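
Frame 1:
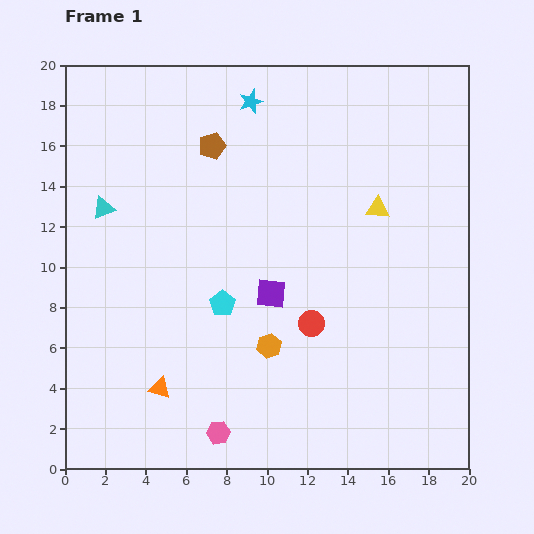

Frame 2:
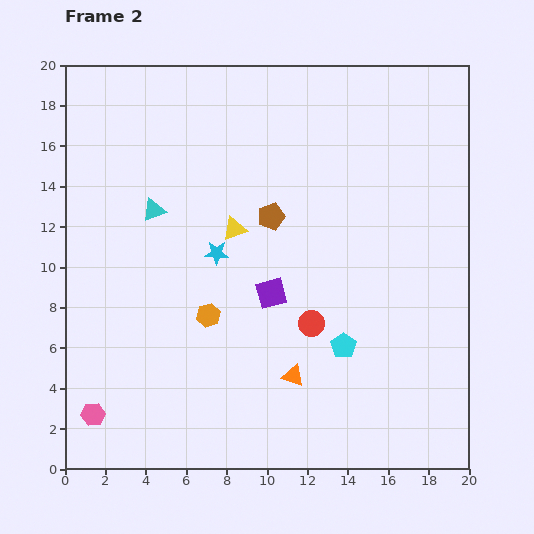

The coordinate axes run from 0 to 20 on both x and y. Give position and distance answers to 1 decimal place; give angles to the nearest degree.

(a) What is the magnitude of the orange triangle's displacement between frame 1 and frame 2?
6.6

The orange triangle moved from (4.7, 4.0) to (11.3, 4.6), a distance of √(6.6² + 0.6²) ≈ 6.6.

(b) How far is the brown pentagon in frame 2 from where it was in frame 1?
4.5

The brown pentagon moved from (7.3, 16.0) to (10.2, 12.5), a distance of √(2.9² + 3.5²) ≈ 4.5.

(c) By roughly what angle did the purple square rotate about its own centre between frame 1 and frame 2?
21° counter-clockwise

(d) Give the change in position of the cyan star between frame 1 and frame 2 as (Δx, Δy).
(-1.7, -7.5)

The cyan star was at (9.2, 18.2) in frame 1 and (7.5, 10.7) in frame 2.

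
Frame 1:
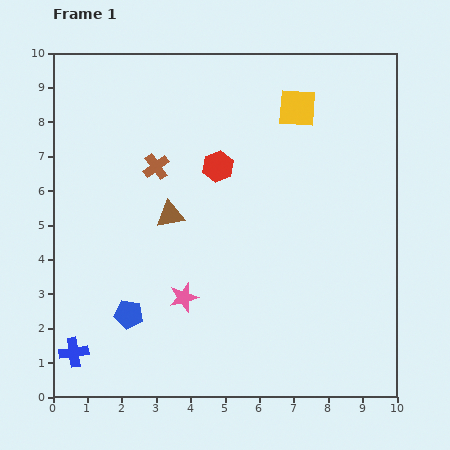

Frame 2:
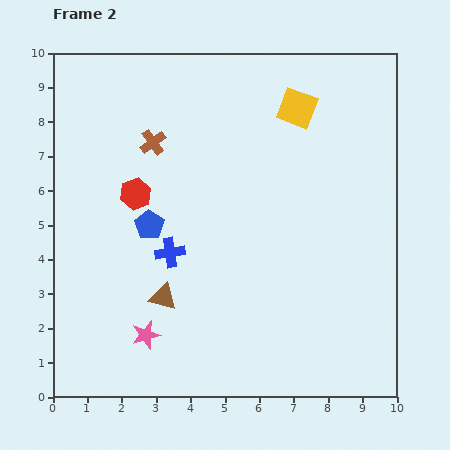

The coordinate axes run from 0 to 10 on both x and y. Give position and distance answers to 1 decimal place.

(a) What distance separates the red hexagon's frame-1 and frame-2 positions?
2.5

The red hexagon moved from (4.8, 6.7) to (2.4, 5.9), a distance of √(2.4² + 0.8²) ≈ 2.5.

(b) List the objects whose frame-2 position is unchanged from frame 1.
the yellow square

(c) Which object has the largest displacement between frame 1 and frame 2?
the blue cross

(moved 4.0; next 2.7)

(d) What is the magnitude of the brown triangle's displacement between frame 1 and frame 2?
2.4

The brown triangle moved from (3.4, 5.3) to (3.2, 2.9), a distance of √(0.2² + 2.4²) ≈ 2.4.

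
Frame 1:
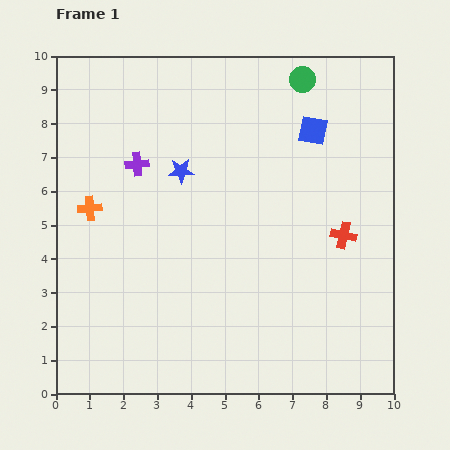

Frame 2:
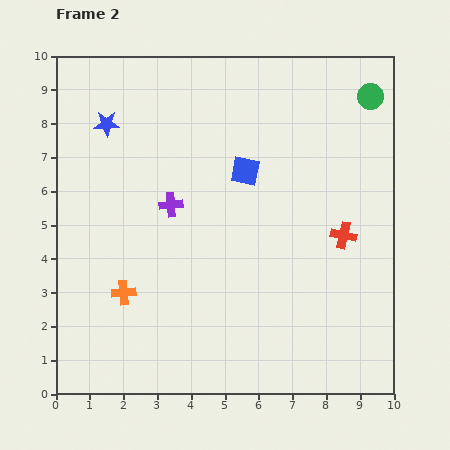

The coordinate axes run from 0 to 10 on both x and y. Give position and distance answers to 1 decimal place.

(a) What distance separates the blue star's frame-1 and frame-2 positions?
2.6

The blue star moved from (3.7, 6.6) to (1.5, 8.0), a distance of √(2.2² + 1.4²) ≈ 2.6.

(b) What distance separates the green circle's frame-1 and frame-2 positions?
2.1

The green circle moved from (7.3, 9.3) to (9.3, 8.8), a distance of √(2.0² + 0.5²) ≈ 2.1.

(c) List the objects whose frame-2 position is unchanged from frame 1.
the red cross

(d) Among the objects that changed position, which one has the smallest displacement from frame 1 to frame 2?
the purple cross

(moved 1.6)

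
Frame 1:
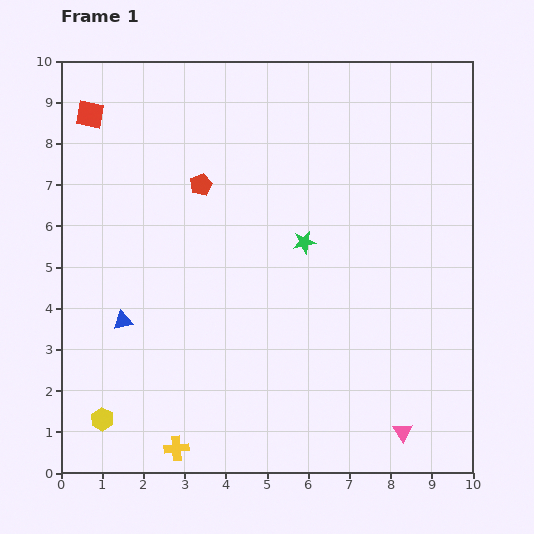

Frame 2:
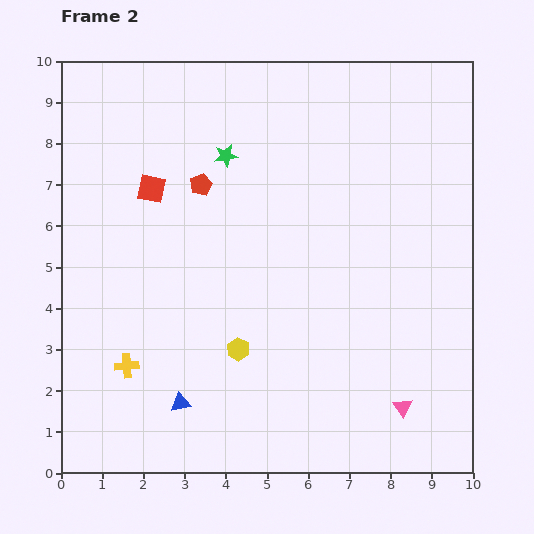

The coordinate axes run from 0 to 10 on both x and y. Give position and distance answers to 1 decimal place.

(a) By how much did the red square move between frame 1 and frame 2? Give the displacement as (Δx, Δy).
(1.5, -1.8)

The red square was at (0.7, 8.7) in frame 1 and (2.2, 6.9) in frame 2.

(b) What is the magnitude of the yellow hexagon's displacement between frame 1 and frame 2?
3.7

The yellow hexagon moved from (1.0, 1.3) to (4.3, 3.0), a distance of √(3.3² + 1.7²) ≈ 3.7.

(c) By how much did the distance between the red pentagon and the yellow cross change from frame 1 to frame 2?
-1.6

Distance in frame 1: 6.4. Distance in frame 2: 4.8.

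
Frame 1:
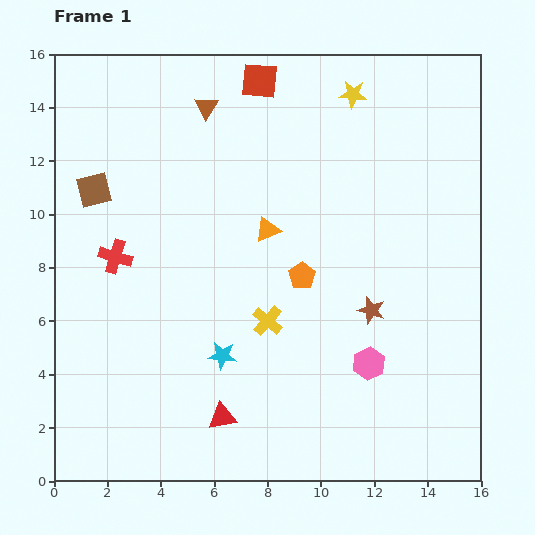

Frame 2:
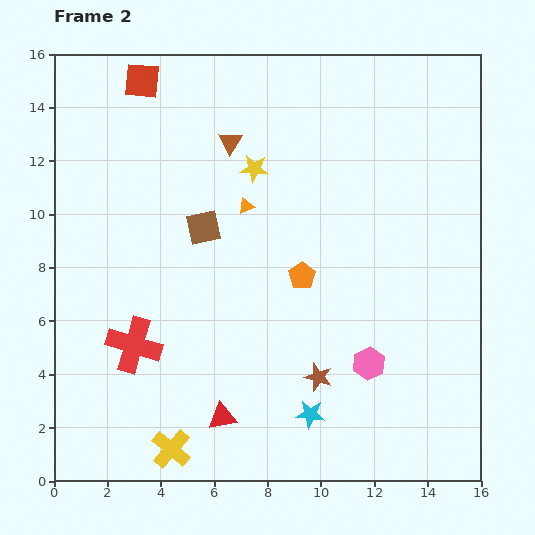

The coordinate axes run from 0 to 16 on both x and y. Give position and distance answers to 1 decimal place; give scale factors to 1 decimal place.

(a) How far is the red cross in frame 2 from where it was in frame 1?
3.4

The red cross moved from (2.3, 8.4) to (3.0, 5.1), a distance of √(0.7² + 3.3²) ≈ 3.4.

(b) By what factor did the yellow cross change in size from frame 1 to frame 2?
1.3×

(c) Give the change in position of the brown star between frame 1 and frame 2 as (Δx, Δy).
(-2.0, -2.5)

The brown star was at (11.9, 6.4) in frame 1 and (9.9, 3.9) in frame 2.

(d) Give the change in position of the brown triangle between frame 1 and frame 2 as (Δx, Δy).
(0.9, -1.3)

The brown triangle was at (5.7, 14.0) in frame 1 and (6.6, 12.7) in frame 2.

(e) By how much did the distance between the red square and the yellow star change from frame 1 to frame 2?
+1.8

Distance in frame 1: 3.5. Distance in frame 2: 5.3.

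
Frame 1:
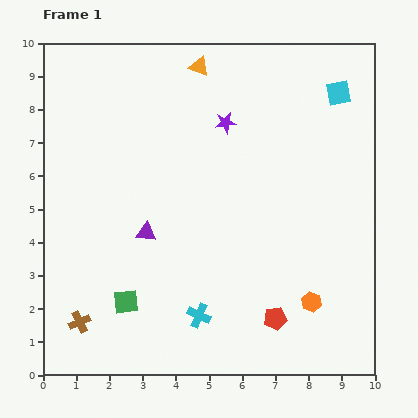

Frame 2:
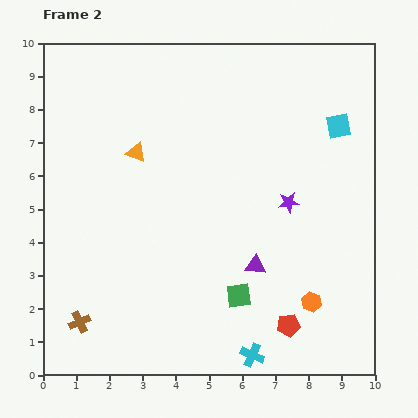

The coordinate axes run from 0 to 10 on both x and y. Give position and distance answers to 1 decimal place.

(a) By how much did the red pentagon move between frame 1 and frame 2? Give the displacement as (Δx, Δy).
(0.4, -0.2)

The red pentagon was at (7.0, 1.7) in frame 1 and (7.4, 1.5) in frame 2.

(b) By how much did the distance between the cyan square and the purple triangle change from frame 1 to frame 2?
-2.3

Distance in frame 1: 7.2. Distance in frame 2: 4.9.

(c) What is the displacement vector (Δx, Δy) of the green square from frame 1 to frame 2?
(3.4, 0.2)

The green square was at (2.5, 2.2) in frame 1 and (5.9, 2.4) in frame 2.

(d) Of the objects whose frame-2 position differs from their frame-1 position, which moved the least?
the red pentagon

(moved 0.4)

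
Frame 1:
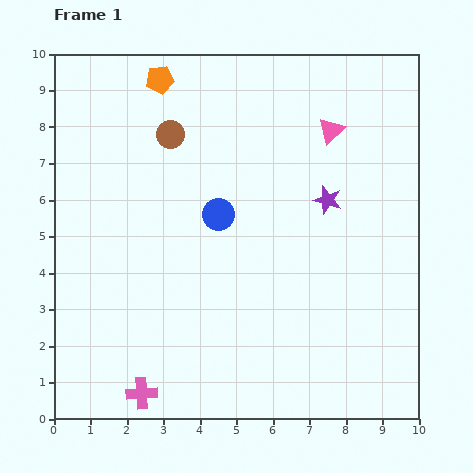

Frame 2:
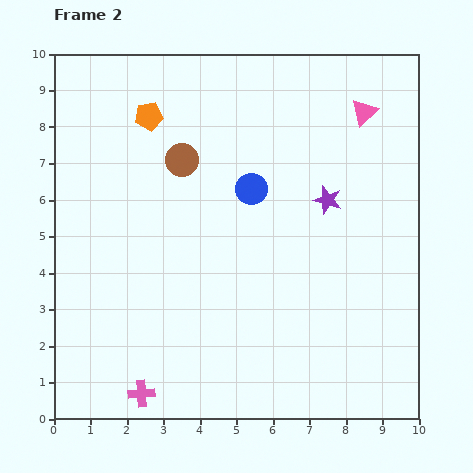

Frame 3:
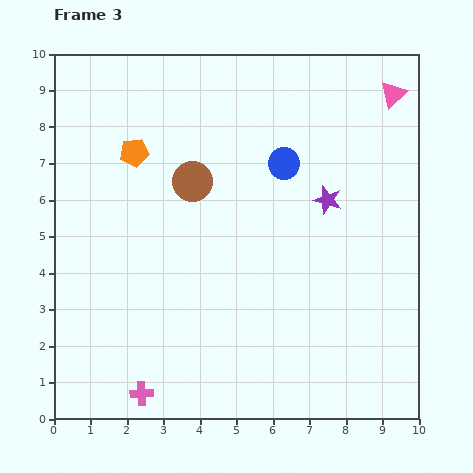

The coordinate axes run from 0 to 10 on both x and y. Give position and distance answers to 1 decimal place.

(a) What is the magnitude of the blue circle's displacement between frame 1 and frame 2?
1.1

The blue circle moved from (4.5, 5.6) to (5.4, 6.3), a distance of √(0.9² + 0.7²) ≈ 1.1.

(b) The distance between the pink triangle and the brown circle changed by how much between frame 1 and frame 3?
+1.6

Distance in frame 1: 4.4. Distance in frame 3: 6.0.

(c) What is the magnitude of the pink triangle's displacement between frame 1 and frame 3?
2.0

The pink triangle moved from (7.6, 7.9) to (9.3, 8.9), a distance of √(1.7² + 1.0²) ≈ 2.0.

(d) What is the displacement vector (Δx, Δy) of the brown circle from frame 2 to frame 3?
(0.3, -0.6)

The brown circle was at (3.5, 7.1) in frame 2 and (3.8, 6.5) in frame 3.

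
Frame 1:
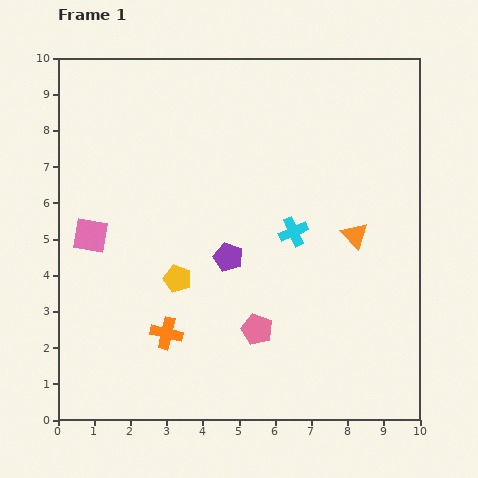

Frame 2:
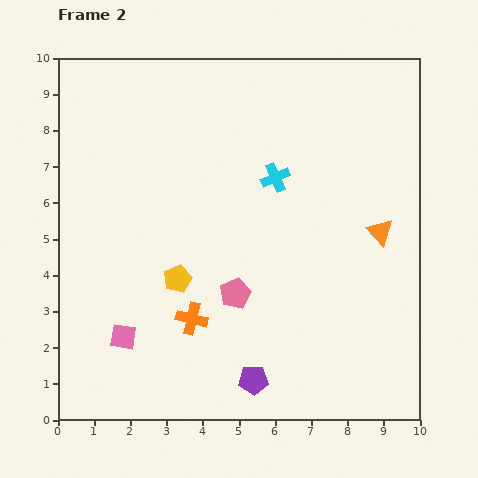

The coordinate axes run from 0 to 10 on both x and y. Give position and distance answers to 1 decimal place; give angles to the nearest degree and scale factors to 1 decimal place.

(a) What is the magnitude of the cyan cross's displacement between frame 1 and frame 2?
1.6

The cyan cross moved from (6.5, 5.2) to (6.0, 6.7), a distance of √(0.5² + 1.5²) ≈ 1.6.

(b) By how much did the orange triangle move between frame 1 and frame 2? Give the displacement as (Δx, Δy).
(0.7, 0.1)

The orange triangle was at (8.2, 5.1) in frame 1 and (8.9, 5.2) in frame 2.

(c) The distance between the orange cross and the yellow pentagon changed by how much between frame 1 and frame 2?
-0.3

Distance in frame 1: 1.5. Distance in frame 2: 1.2.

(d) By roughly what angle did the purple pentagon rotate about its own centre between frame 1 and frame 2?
23° counter-clockwise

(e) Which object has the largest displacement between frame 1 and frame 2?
the purple pentagon

(moved 3.5; next 2.9)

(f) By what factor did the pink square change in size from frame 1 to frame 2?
0.7×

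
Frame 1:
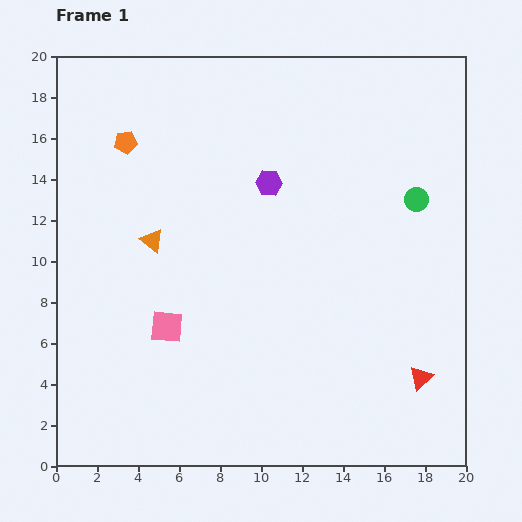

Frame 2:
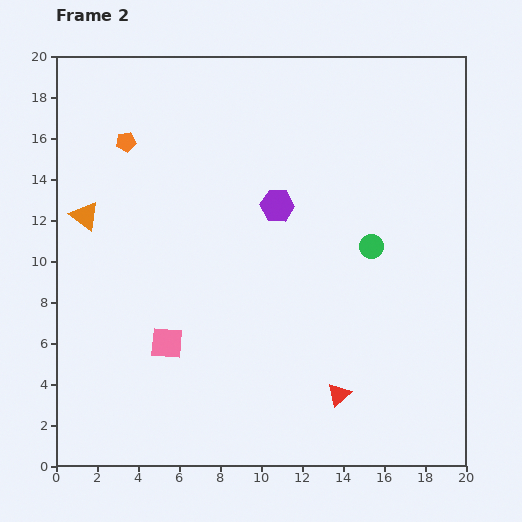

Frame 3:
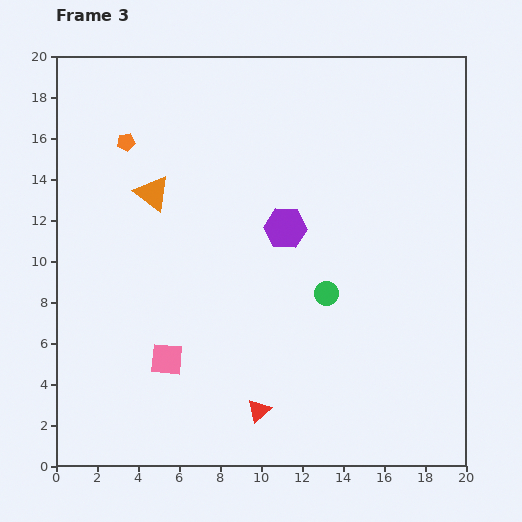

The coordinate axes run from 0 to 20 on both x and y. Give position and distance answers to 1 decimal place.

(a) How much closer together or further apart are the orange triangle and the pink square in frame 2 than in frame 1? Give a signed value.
+3.1

Distance in frame 1: 4.3. Distance in frame 2: 7.4.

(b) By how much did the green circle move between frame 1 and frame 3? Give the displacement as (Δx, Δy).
(-4.4, -4.6)

The green circle was at (17.6, 13.0) in frame 1 and (13.2, 8.4) in frame 3.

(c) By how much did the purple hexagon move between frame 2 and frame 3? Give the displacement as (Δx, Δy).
(0.4, -1.1)

The purple hexagon was at (10.8, 12.7) in frame 2 and (11.2, 11.6) in frame 3.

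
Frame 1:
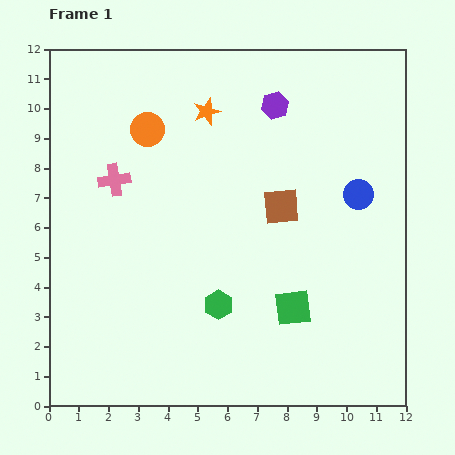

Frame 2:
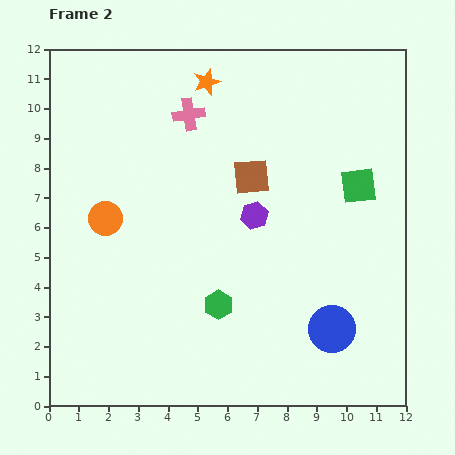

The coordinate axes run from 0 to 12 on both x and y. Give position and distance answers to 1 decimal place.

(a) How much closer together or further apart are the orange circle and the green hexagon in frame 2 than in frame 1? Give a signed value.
-1.6

Distance in frame 1: 6.4. Distance in frame 2: 4.8.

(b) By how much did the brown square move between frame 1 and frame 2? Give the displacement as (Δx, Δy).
(-1.0, 1.0)

The brown square was at (7.8, 6.7) in frame 1 and (6.8, 7.7) in frame 2.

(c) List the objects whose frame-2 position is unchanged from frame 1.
the green hexagon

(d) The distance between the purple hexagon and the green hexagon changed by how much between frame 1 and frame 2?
-3.8

Distance in frame 1: 7.0. Distance in frame 2: 3.2.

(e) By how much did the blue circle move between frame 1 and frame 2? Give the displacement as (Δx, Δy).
(-0.9, -4.5)

The blue circle was at (10.4, 7.1) in frame 1 and (9.5, 2.6) in frame 2.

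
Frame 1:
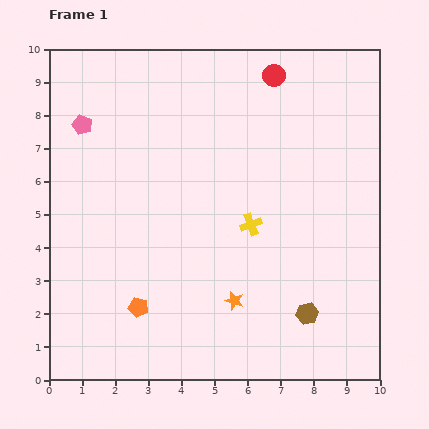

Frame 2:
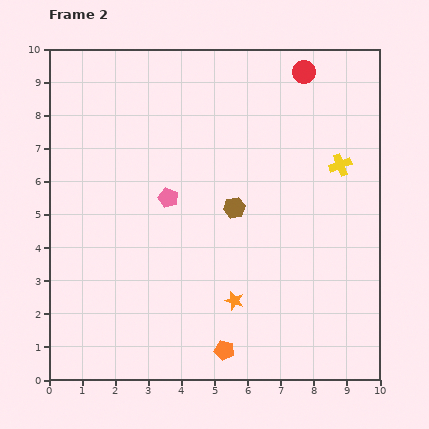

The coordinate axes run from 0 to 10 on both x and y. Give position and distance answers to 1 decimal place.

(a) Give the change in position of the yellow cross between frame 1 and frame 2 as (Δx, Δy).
(2.7, 1.8)

The yellow cross was at (6.1, 4.7) in frame 1 and (8.8, 6.5) in frame 2.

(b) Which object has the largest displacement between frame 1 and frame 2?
the brown hexagon

(moved 3.9; next 3.4)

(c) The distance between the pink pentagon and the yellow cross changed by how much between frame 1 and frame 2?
-0.6

Distance in frame 1: 5.9. Distance in frame 2: 5.3.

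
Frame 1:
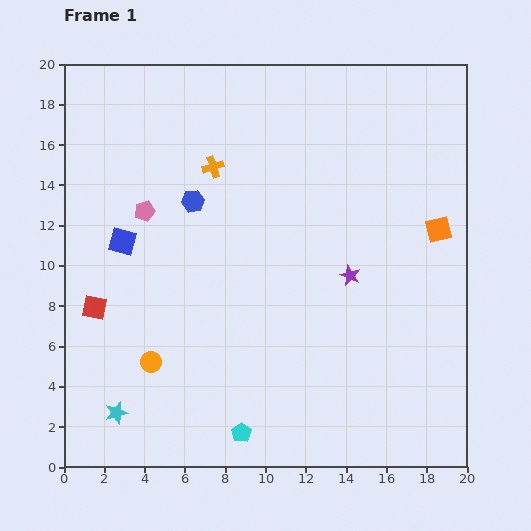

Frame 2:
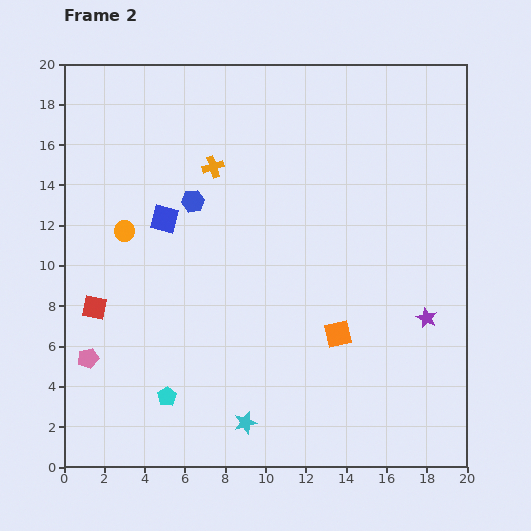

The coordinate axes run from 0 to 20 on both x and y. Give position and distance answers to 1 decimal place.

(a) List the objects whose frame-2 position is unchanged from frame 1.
the orange cross, the red square, the blue hexagon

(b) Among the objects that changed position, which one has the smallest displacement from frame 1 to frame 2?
the blue square

(moved 2.4)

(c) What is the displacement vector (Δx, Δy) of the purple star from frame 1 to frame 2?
(3.8, -2.1)

The purple star was at (14.2, 9.5) in frame 1 and (18.0, 7.4) in frame 2.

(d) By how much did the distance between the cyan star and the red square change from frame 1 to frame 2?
+4.1

Distance in frame 1: 5.3. Distance in frame 2: 9.4.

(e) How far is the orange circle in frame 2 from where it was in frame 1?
6.6

The orange circle moved from (4.3, 5.2) to (3.0, 11.7), a distance of √(1.3² + 6.5²) ≈ 6.6.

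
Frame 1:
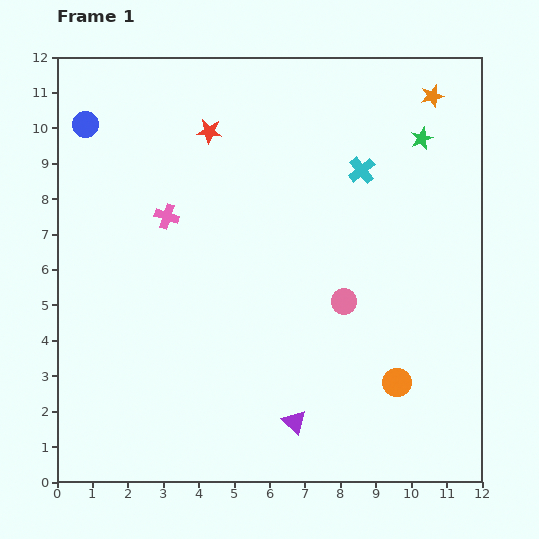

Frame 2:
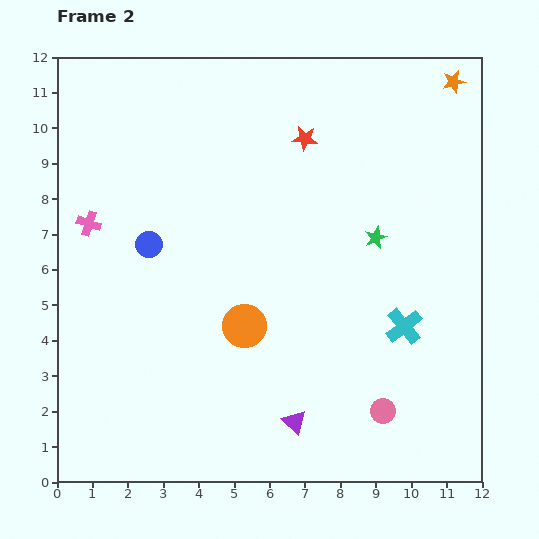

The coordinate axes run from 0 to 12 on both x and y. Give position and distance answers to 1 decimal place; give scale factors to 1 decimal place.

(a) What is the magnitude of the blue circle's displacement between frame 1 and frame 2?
3.8

The blue circle moved from (0.8, 10.1) to (2.6, 6.7), a distance of √(1.8² + 3.4²) ≈ 3.8.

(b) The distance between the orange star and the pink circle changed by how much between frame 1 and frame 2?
+3.2

Distance in frame 1: 6.3. Distance in frame 2: 9.5.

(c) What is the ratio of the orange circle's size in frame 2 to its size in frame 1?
1.5×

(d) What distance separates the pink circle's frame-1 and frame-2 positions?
3.3

The pink circle moved from (8.1, 5.1) to (9.2, 2.0), a distance of √(1.1² + 3.1²) ≈ 3.3.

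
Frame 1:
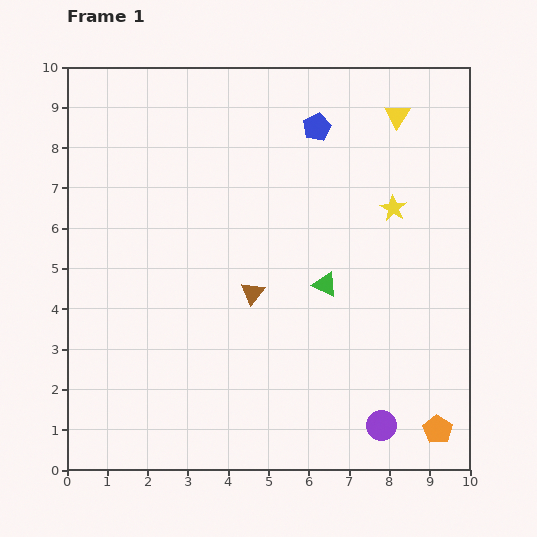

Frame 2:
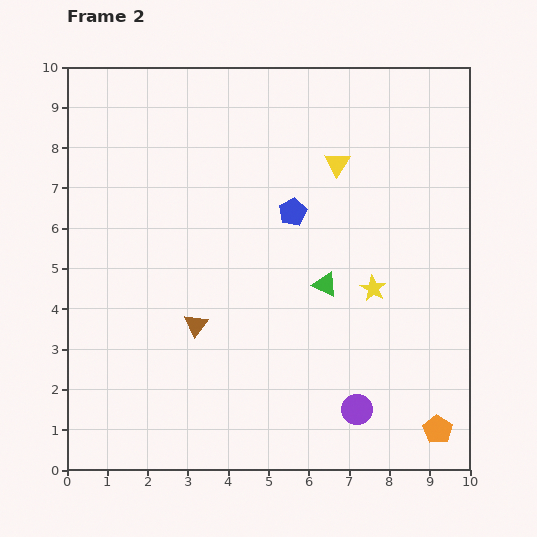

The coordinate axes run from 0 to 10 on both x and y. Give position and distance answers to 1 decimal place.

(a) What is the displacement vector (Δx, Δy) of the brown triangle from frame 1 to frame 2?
(-1.4, -0.8)

The brown triangle was at (4.6, 4.4) in frame 1 and (3.2, 3.6) in frame 2.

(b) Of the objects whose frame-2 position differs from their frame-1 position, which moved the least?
the purple circle

(moved 0.7)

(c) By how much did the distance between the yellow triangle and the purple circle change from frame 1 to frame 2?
-1.6

Distance in frame 1: 7.7. Distance in frame 2: 6.1.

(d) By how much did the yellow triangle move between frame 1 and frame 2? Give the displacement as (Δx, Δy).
(-1.5, -1.2)

The yellow triangle was at (8.2, 8.8) in frame 1 and (6.7, 7.6) in frame 2.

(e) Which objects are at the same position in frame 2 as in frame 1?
the green triangle, the orange pentagon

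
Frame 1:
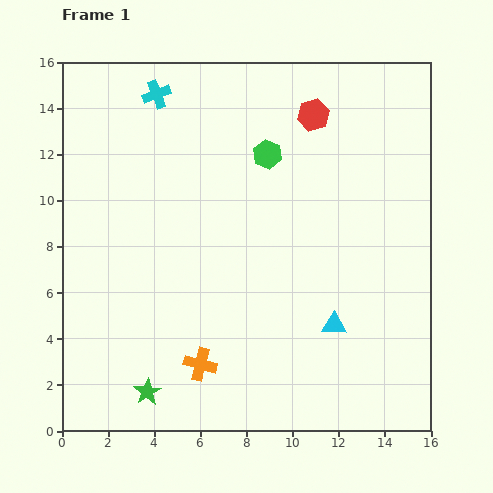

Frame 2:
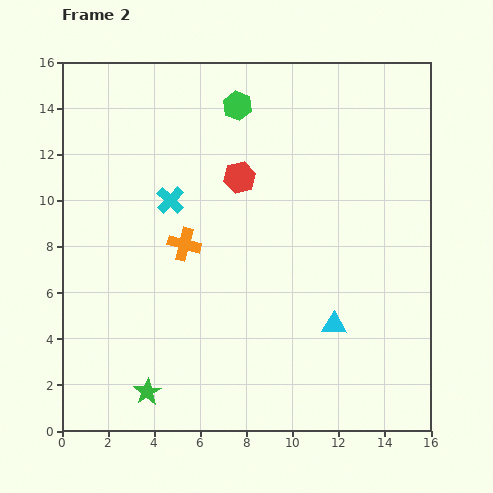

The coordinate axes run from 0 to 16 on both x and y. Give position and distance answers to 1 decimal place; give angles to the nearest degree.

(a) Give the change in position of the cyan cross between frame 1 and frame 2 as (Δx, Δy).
(0.6, -4.6)

The cyan cross was at (4.1, 14.6) in frame 1 and (4.7, 10.0) in frame 2.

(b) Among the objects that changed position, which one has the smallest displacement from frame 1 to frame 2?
the green hexagon

(moved 2.5)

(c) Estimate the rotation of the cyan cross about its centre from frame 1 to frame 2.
25° counter-clockwise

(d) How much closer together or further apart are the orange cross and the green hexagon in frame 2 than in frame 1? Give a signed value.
-3.2

Distance in frame 1: 9.6. Distance in frame 2: 6.4.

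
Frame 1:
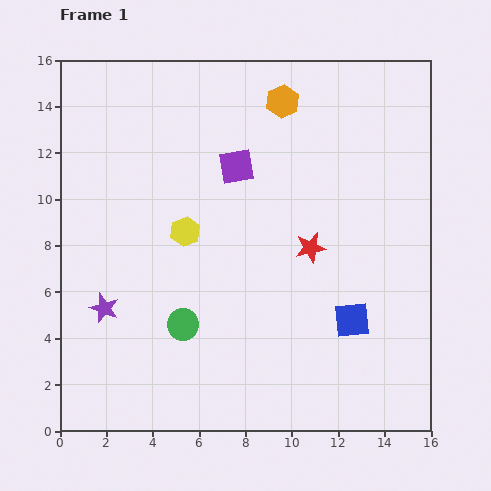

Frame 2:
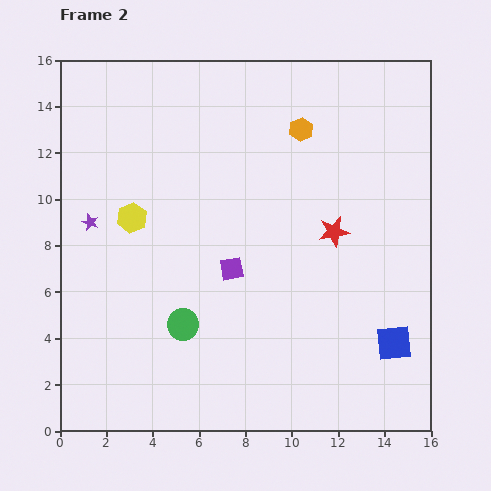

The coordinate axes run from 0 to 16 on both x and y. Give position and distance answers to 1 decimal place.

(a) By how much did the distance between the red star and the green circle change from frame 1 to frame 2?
+1.2

Distance in frame 1: 6.4. Distance in frame 2: 7.6.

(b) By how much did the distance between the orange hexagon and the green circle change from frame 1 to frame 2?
-0.7

Distance in frame 1: 10.5. Distance in frame 2: 9.8.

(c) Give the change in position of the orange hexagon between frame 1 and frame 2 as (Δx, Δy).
(0.8, -1.2)

The orange hexagon was at (9.6, 14.2) in frame 1 and (10.4, 13.0) in frame 2.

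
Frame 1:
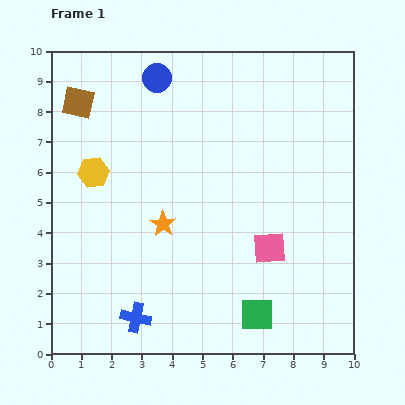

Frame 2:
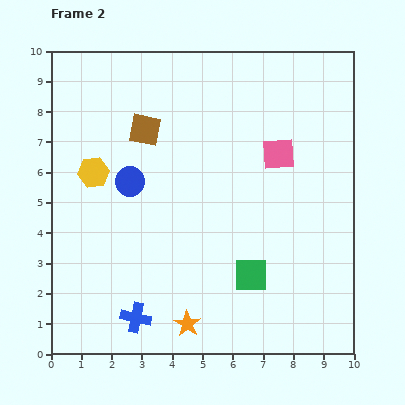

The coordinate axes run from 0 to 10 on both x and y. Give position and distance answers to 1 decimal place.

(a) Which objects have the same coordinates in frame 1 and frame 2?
the blue cross, the yellow hexagon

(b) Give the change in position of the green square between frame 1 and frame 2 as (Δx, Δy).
(-0.2, 1.3)

The green square was at (6.8, 1.3) in frame 1 and (6.6, 2.6) in frame 2.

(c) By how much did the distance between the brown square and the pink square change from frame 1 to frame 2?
-3.4

Distance in frame 1: 7.9. Distance in frame 2: 4.5.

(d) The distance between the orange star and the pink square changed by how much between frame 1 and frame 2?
+2.8

Distance in frame 1: 3.6. Distance in frame 2: 6.4.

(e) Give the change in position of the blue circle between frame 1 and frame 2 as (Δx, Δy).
(-0.9, -3.4)

The blue circle was at (3.5, 9.1) in frame 1 and (2.6, 5.7) in frame 2.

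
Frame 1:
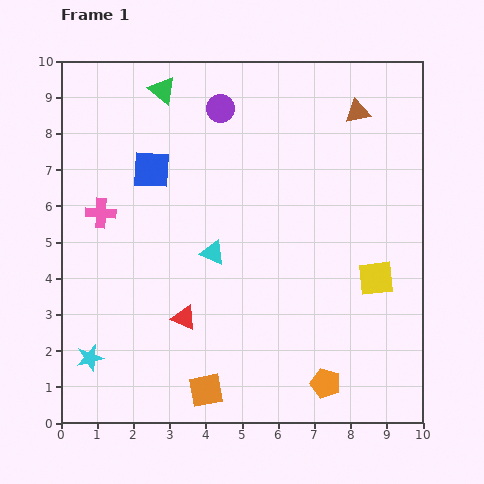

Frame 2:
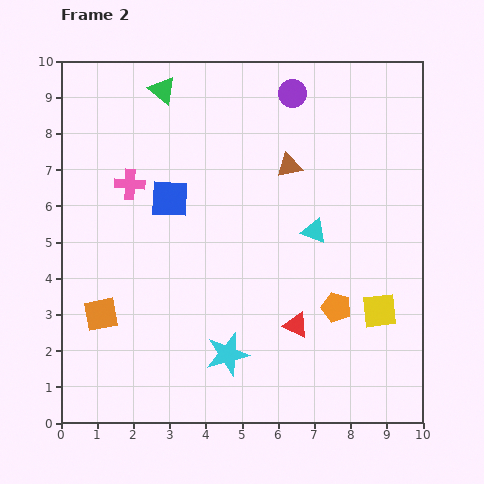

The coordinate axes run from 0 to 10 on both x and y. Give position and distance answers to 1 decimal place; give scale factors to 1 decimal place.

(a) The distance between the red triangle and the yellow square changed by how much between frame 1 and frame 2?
-3.1

Distance in frame 1: 5.4. Distance in frame 2: 2.3.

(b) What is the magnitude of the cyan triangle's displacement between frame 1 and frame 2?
2.9

The cyan triangle moved from (4.2, 4.7) to (7.0, 5.3), a distance of √(2.8² + 0.6²) ≈ 2.9.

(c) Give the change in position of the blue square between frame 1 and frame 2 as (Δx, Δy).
(0.5, -0.8)

The blue square was at (2.5, 7.0) in frame 1 and (3.0, 6.2) in frame 2.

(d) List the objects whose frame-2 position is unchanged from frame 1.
the green triangle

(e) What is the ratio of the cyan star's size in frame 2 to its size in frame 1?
1.6×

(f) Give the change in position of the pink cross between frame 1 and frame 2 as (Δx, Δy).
(0.8, 0.8)

The pink cross was at (1.1, 5.8) in frame 1 and (1.9, 6.6) in frame 2.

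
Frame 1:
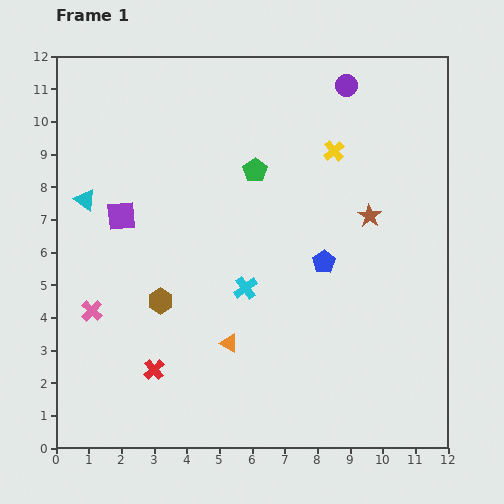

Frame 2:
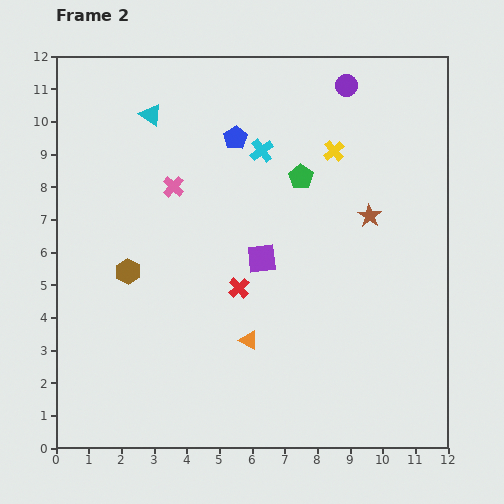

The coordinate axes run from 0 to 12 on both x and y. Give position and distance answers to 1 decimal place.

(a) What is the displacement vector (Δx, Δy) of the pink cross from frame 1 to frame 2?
(2.5, 3.8)

The pink cross was at (1.1, 4.2) in frame 1 and (3.6, 8.0) in frame 2.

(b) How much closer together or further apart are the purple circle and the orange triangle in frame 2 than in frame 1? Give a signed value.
-0.3

Distance in frame 1: 8.7. Distance in frame 2: 8.4.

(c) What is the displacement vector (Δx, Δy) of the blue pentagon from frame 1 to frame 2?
(-2.7, 3.8)

The blue pentagon was at (8.2, 5.7) in frame 1 and (5.5, 9.5) in frame 2.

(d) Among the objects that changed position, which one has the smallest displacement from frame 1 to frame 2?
the orange triangle

(moved 0.6)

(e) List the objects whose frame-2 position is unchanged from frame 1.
the yellow cross, the purple circle, the brown star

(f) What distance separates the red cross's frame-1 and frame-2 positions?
3.6

The red cross moved from (3.0, 2.4) to (5.6, 4.9), a distance of √(2.6² + 2.5²) ≈ 3.6.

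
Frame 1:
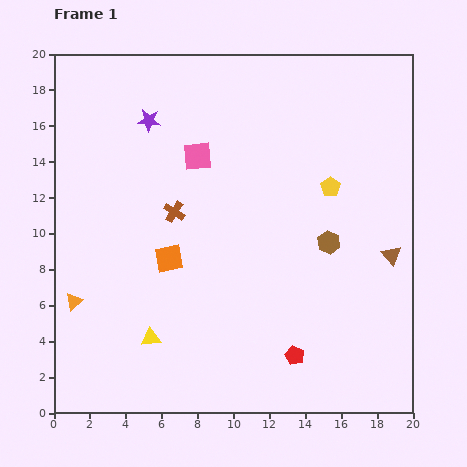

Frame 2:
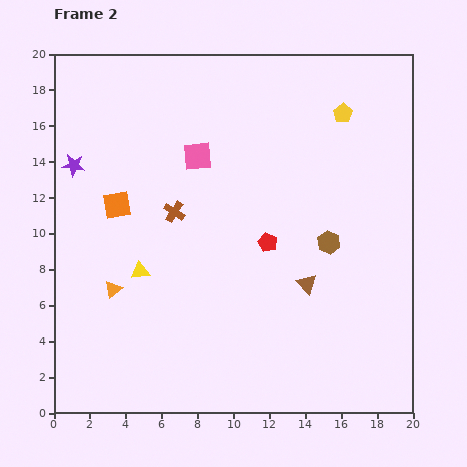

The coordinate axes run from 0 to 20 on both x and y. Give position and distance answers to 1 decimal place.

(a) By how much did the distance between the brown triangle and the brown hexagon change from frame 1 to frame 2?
-1.0

Distance in frame 1: 3.6. Distance in frame 2: 2.6.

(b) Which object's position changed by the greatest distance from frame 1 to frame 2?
the red pentagon

(moved 6.5; next 5.0)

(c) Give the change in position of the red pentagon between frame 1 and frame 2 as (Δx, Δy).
(-1.5, 6.3)

The red pentagon was at (13.4, 3.2) in frame 1 and (11.9, 9.5) in frame 2.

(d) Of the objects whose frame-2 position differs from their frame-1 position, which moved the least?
the orange triangle

(moved 2.3)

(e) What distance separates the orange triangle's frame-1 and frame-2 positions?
2.3

The orange triangle moved from (1.1, 6.2) to (3.3, 6.9), a distance of √(2.2² + 0.7²) ≈ 2.3.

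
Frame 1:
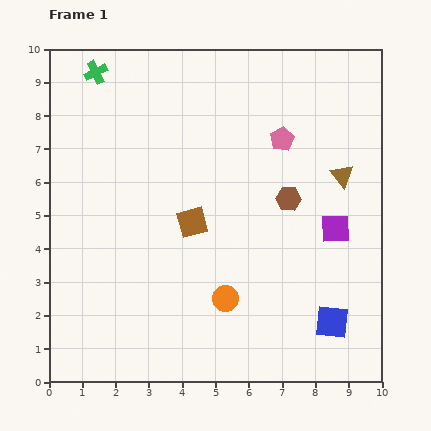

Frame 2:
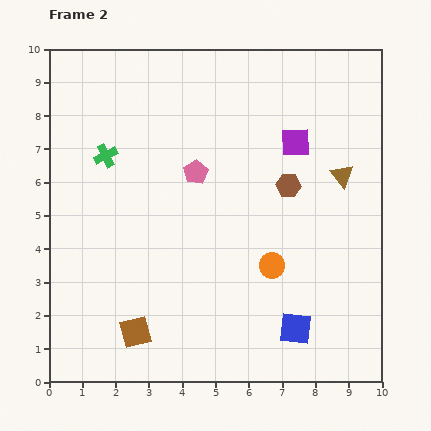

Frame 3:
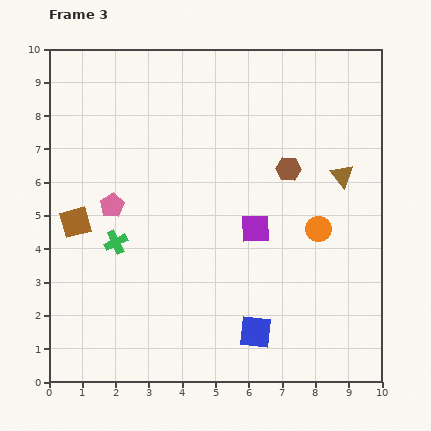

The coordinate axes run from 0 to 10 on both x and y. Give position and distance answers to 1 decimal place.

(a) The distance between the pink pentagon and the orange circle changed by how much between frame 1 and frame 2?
-1.5

Distance in frame 1: 5.1. Distance in frame 2: 3.6.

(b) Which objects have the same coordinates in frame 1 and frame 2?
the brown triangle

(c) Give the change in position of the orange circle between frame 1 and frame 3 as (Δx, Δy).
(2.8, 2.1)

The orange circle was at (5.3, 2.5) in frame 1 and (8.1, 4.6) in frame 3.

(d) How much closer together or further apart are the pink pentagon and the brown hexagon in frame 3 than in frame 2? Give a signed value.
+2.6

Distance in frame 2: 2.8. Distance in frame 3: 5.4.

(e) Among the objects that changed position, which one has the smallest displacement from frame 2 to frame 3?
the brown hexagon

(moved 0.5)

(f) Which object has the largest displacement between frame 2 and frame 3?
the brown square

(moved 3.8; next 2.9)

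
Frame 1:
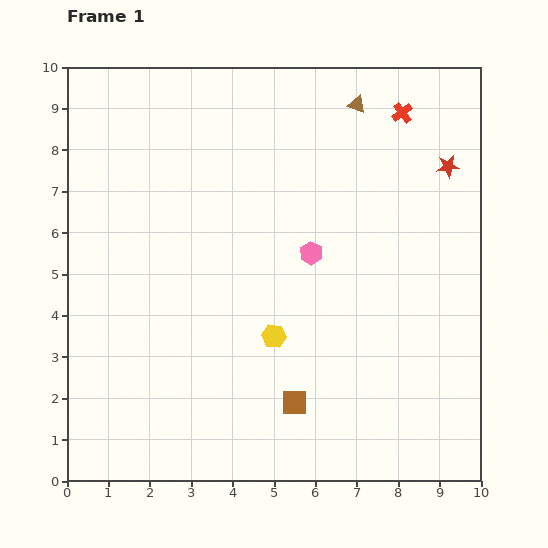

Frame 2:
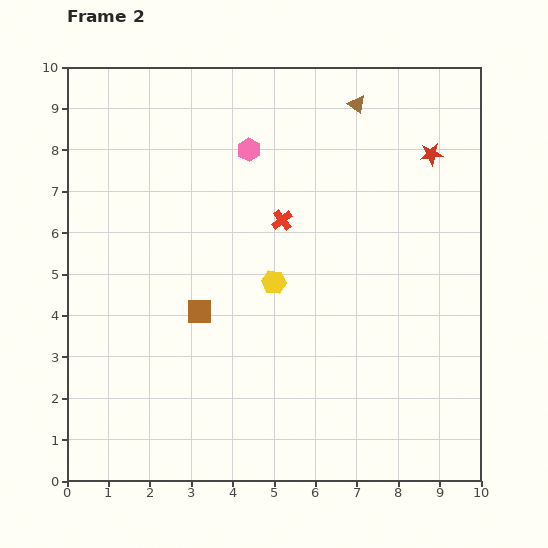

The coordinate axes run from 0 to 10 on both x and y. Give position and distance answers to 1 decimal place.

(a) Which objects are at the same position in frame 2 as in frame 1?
the brown triangle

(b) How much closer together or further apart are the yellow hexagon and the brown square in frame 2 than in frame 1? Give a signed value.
+0.2

Distance in frame 1: 1.7. Distance in frame 2: 1.9.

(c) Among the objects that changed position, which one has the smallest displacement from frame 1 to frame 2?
the red star

(moved 0.5)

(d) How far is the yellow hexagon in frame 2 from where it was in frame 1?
1.3

The yellow hexagon moved from (5.0, 3.5) to (5.0, 4.8), a distance of √(0.0² + 1.3²) ≈ 1.3.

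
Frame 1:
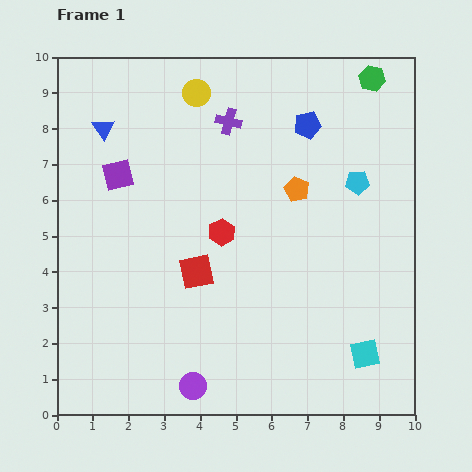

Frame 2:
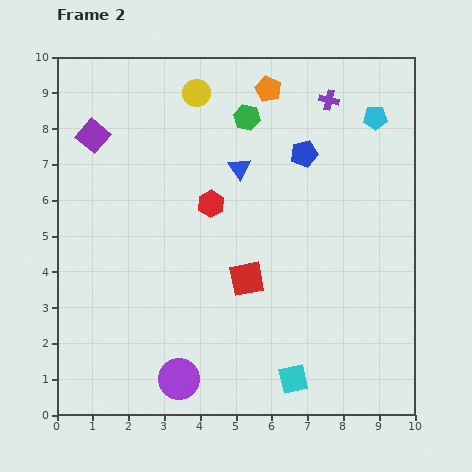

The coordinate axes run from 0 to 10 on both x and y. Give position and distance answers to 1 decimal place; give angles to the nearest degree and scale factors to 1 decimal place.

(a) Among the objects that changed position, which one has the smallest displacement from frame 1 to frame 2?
the purple circle

(moved 0.4)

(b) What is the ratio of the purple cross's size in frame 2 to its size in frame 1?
0.8×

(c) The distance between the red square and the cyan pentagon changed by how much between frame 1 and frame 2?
+0.7

Distance in frame 1: 5.1. Distance in frame 2: 5.8.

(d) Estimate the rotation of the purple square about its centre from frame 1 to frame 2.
36° counter-clockwise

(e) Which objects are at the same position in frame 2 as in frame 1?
the yellow circle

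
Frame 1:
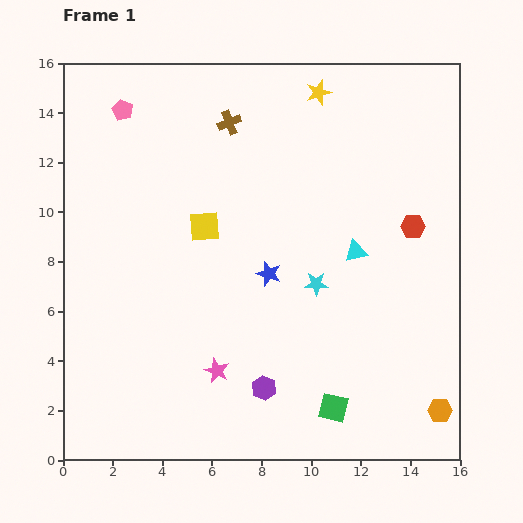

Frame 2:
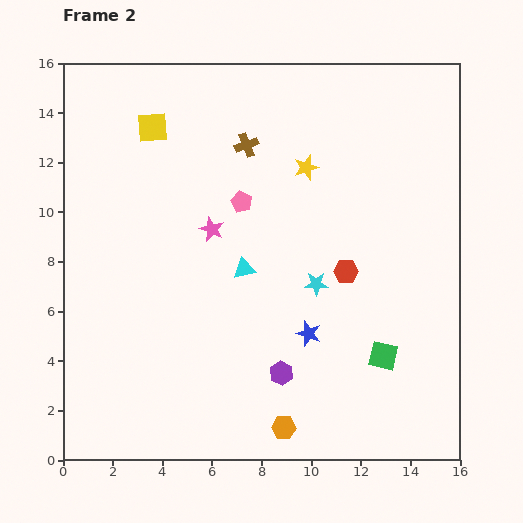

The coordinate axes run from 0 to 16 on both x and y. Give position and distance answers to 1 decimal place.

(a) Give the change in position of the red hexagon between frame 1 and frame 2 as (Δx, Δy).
(-2.7, -1.8)

The red hexagon was at (14.1, 9.4) in frame 1 and (11.4, 7.6) in frame 2.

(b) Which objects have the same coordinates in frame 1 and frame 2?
the cyan star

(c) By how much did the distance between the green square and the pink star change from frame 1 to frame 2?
+3.7

Distance in frame 1: 4.9. Distance in frame 2: 8.6.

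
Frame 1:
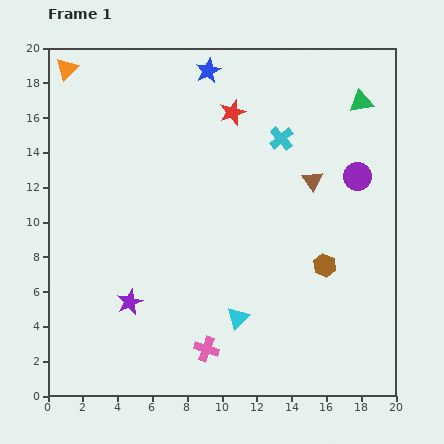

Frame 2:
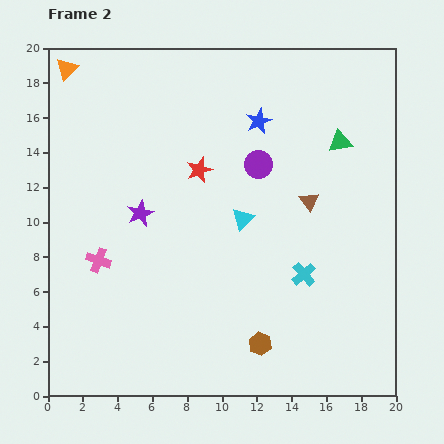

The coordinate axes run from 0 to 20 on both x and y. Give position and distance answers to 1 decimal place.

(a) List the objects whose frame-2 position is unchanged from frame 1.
the orange triangle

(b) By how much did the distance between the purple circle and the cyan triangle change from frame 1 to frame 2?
-7.4

Distance in frame 1: 10.6. Distance in frame 2: 3.2.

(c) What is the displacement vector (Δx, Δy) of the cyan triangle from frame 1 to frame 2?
(0.3, 5.7)

The cyan triangle was at (10.9, 4.5) in frame 1 and (11.2, 10.2) in frame 2.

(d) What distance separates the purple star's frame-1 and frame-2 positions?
5.1

The purple star moved from (4.7, 5.4) to (5.3, 10.5), a distance of √(0.6² + 5.1²) ≈ 5.1.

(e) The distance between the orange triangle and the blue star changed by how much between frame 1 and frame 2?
+3.3

Distance in frame 1: 8.1. Distance in frame 2: 11.4.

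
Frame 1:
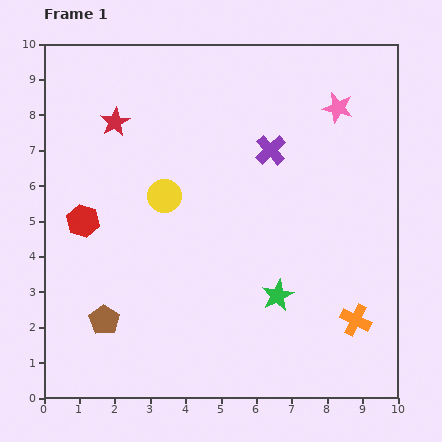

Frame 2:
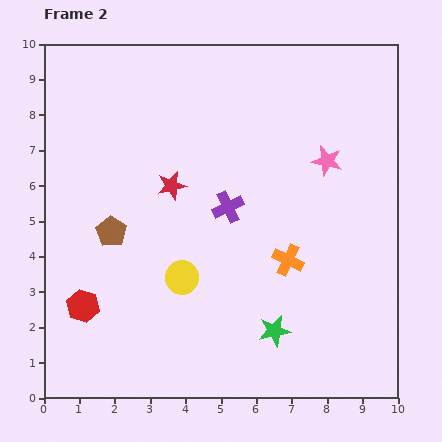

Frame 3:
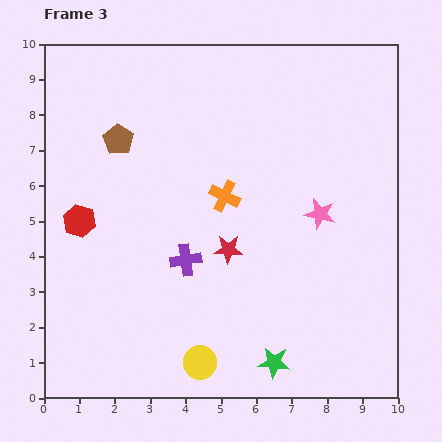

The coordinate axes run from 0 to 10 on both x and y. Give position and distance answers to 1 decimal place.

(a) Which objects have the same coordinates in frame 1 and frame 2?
none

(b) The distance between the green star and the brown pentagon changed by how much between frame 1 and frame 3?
+2.8

Distance in frame 1: 4.9. Distance in frame 3: 7.7.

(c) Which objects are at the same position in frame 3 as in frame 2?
none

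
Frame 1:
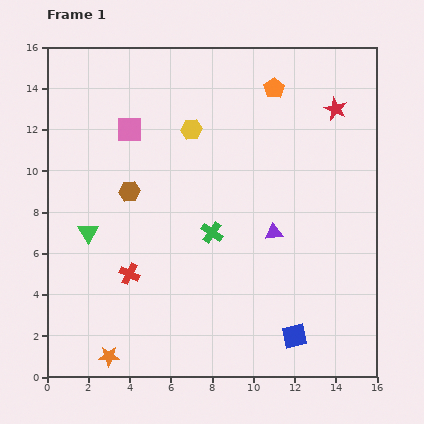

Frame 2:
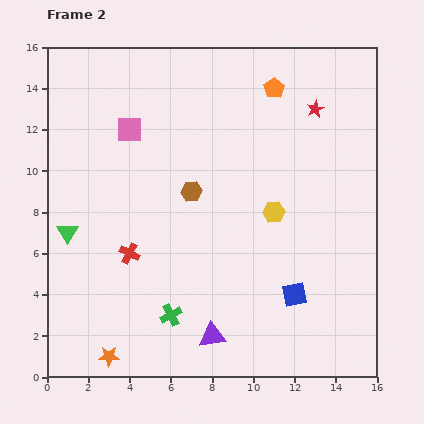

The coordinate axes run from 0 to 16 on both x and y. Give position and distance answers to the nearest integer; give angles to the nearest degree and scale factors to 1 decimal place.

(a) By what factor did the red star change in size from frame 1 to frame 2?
0.7×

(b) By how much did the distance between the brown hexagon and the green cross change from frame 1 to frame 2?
+2

Distance in frame 1: 4. Distance in frame 2: 6.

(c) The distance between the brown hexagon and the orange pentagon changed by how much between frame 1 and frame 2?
-3

Distance in frame 1: 9. Distance in frame 2: 6.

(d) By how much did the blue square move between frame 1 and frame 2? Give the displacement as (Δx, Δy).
(0, 2)

The blue square was at (12, 2) in frame 1 and (12, 4) in frame 2.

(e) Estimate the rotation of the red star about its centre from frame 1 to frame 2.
22° clockwise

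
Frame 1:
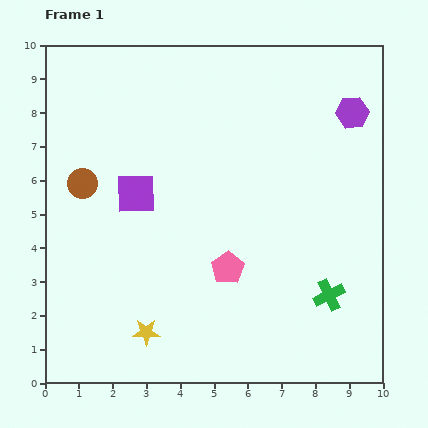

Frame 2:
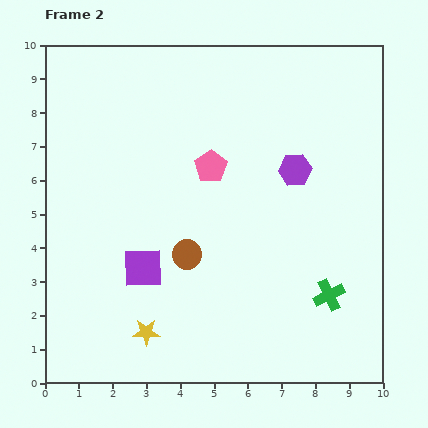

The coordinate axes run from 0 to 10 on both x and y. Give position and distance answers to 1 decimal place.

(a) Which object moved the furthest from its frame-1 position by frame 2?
the brown circle

(moved 3.7; next 3.0)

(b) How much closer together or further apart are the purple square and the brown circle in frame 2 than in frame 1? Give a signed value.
-0.2

Distance in frame 1: 1.6. Distance in frame 2: 1.4.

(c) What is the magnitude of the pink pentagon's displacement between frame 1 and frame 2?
3.0

The pink pentagon moved from (5.4, 3.4) to (4.9, 6.4), a distance of √(0.5² + 3.0²) ≈ 3.0.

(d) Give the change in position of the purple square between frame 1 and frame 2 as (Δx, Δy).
(0.2, -2.2)

The purple square was at (2.7, 5.6) in frame 1 and (2.9, 3.4) in frame 2.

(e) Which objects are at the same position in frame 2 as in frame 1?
the yellow star, the green cross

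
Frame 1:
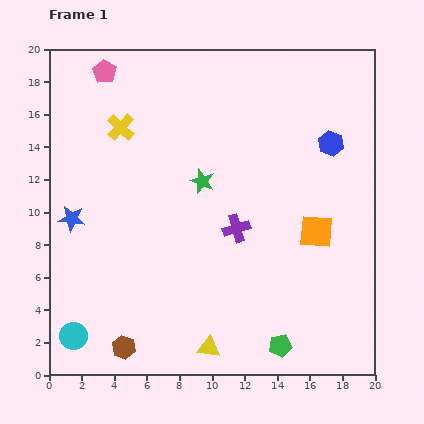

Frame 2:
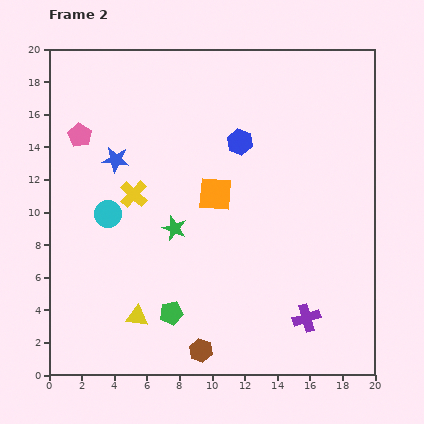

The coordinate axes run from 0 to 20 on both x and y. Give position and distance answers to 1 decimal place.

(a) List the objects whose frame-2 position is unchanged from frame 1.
none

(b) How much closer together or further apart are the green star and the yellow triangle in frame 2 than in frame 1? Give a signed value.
-4.3

Distance in frame 1: 10.2. Distance in frame 2: 5.9.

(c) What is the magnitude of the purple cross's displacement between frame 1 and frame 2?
7.0

The purple cross moved from (11.5, 9.0) to (15.8, 3.5), a distance of √(4.3² + 5.5²) ≈ 7.0.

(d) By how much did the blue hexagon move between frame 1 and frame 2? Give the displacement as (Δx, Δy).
(-5.6, 0.1)

The blue hexagon was at (17.3, 14.2) in frame 1 and (11.7, 14.3) in frame 2.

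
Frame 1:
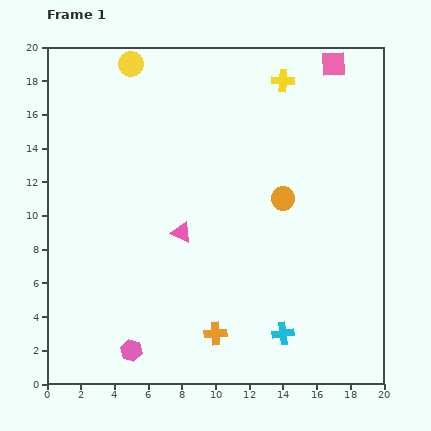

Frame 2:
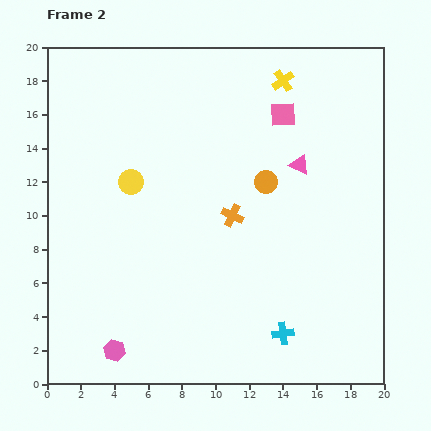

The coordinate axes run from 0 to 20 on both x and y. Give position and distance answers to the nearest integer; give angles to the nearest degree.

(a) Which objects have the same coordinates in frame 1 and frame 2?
the yellow cross, the cyan cross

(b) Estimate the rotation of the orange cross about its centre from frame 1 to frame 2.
28° clockwise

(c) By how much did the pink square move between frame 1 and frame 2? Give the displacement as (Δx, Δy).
(-3, -3)

The pink square was at (17, 19) in frame 1 and (14, 16) in frame 2.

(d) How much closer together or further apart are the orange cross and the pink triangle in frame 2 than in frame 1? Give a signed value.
-1

Distance in frame 1: 6. Distance in frame 2: 5.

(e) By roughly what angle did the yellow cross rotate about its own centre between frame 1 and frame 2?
38° counter-clockwise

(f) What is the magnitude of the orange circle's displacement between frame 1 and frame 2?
1

The orange circle moved from (14, 11) to (13, 12), a distance of √(1² + 1²) ≈ 1.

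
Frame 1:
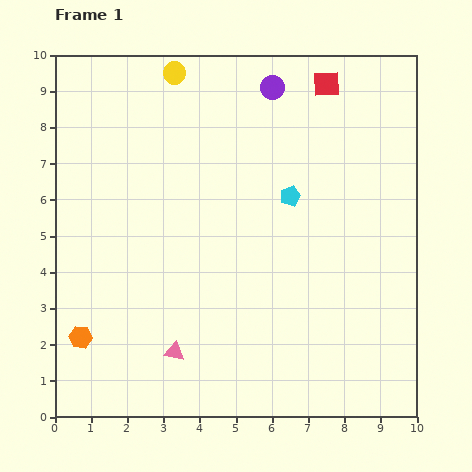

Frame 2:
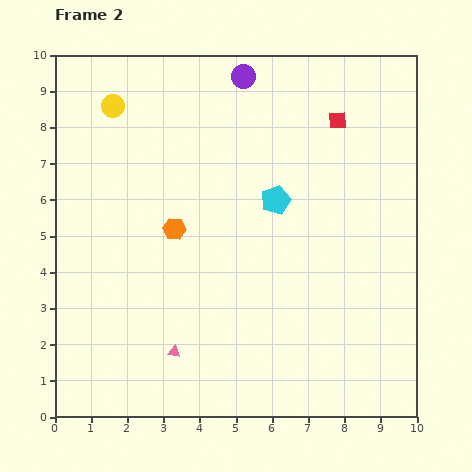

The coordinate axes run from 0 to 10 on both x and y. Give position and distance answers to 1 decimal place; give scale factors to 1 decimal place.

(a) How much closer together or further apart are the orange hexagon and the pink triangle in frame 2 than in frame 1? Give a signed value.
+0.8

Distance in frame 1: 2.6. Distance in frame 2: 3.4.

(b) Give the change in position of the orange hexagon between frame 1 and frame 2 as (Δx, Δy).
(2.6, 3.0)

The orange hexagon was at (0.7, 2.2) in frame 1 and (3.3, 5.2) in frame 2.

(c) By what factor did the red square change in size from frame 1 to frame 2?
0.7×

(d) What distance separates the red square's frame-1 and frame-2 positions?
1.0

The red square moved from (7.5, 9.2) to (7.8, 8.2), a distance of √(0.3² + 1.0²) ≈ 1.0.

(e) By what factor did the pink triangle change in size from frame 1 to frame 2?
0.6×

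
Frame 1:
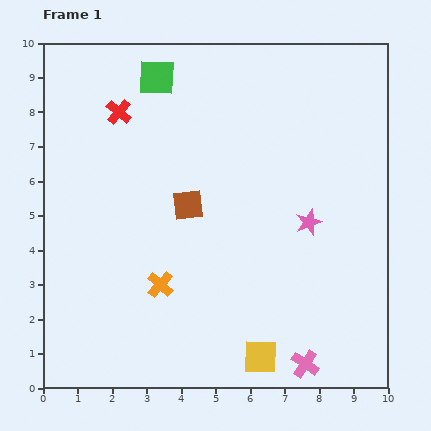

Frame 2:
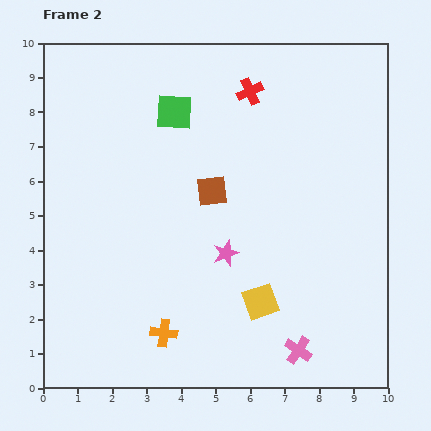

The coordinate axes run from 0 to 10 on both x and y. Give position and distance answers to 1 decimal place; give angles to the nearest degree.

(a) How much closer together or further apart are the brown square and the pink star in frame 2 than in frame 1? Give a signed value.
-1.7

Distance in frame 1: 3.5. Distance in frame 2: 1.8.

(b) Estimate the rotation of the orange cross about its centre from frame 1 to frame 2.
35° counter-clockwise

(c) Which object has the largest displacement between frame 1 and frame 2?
the red cross

(moved 3.8; next 2.6)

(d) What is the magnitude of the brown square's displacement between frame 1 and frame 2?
0.8

The brown square moved from (4.2, 5.3) to (4.9, 5.7), a distance of √(0.7² + 0.4²) ≈ 0.8.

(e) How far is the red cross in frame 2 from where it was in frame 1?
3.8

The red cross moved from (2.2, 8.0) to (6.0, 8.6), a distance of √(3.8² + 0.6²) ≈ 3.8.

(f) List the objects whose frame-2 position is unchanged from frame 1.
none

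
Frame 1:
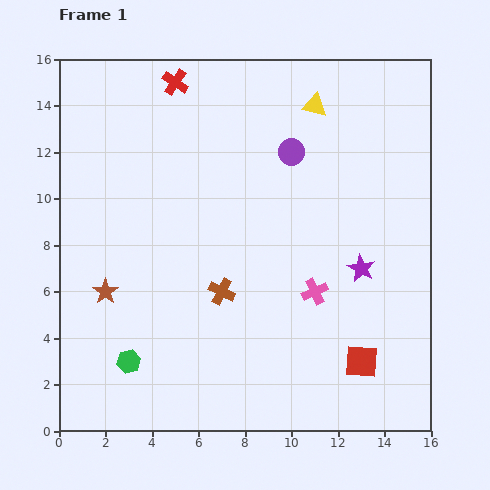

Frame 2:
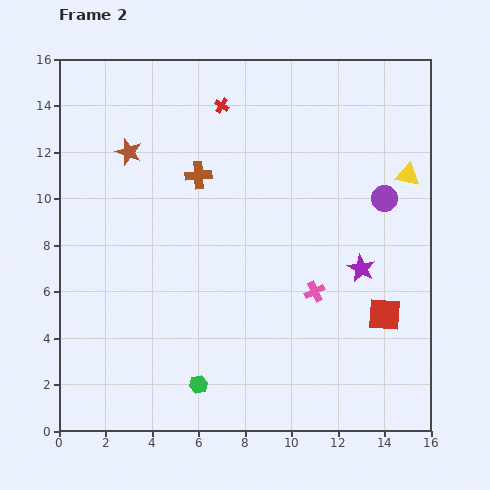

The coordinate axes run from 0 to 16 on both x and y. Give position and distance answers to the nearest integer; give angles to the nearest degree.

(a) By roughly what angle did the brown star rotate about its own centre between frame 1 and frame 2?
17° counter-clockwise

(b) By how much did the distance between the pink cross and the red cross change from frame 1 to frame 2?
-2

Distance in frame 1: 11. Distance in frame 2: 9.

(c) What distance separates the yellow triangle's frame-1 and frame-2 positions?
5

The yellow triangle moved from (11, 14) to (15, 11), a distance of √(4² + 3²) ≈ 5.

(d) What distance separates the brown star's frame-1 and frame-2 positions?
6

The brown star moved from (2, 6) to (3, 12), a distance of √(1² + 6²) ≈ 6.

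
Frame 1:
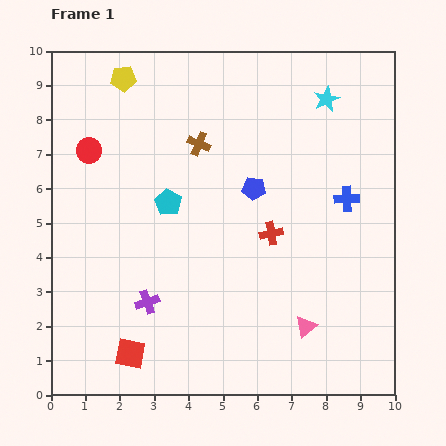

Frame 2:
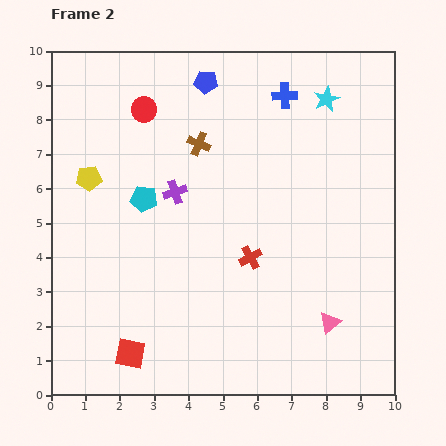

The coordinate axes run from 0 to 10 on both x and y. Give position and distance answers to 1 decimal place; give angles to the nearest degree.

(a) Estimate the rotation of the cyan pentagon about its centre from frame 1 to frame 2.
21° counter-clockwise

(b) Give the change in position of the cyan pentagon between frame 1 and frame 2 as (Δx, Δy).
(-0.7, 0.1)

The cyan pentagon was at (3.4, 5.6) in frame 1 and (2.7, 5.7) in frame 2.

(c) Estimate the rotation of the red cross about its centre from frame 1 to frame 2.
18° counter-clockwise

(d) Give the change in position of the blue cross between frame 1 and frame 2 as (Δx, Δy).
(-1.8, 3.0)

The blue cross was at (8.6, 5.7) in frame 1 and (6.8, 8.7) in frame 2.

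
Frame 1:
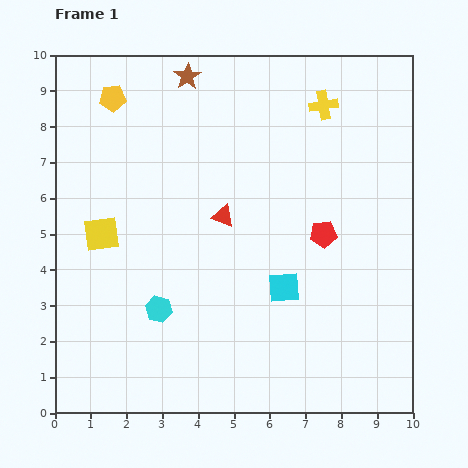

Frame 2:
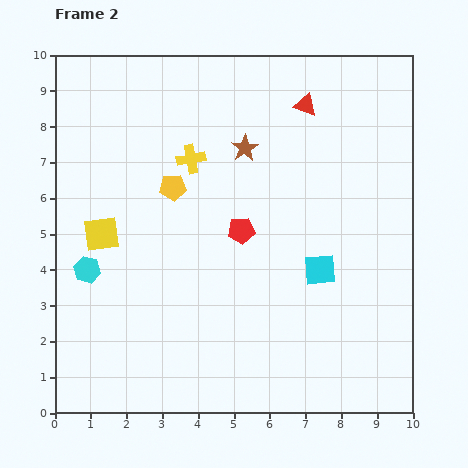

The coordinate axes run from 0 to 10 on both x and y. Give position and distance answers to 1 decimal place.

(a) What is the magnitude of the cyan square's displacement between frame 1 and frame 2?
1.1

The cyan square moved from (6.4, 3.5) to (7.4, 4.0), a distance of √(1.0² + 0.5²) ≈ 1.1.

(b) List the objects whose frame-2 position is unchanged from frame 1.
the yellow square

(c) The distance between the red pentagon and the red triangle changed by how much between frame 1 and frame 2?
+1.1

Distance in frame 1: 2.8. Distance in frame 2: 3.9.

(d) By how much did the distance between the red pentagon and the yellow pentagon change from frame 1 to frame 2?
-4.8

Distance in frame 1: 7.0. Distance in frame 2: 2.2.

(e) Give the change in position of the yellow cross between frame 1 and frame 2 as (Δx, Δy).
(-3.7, -1.5)

The yellow cross was at (7.5, 8.6) in frame 1 and (3.8, 7.1) in frame 2.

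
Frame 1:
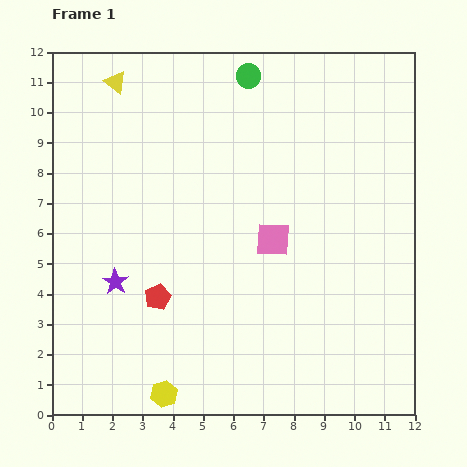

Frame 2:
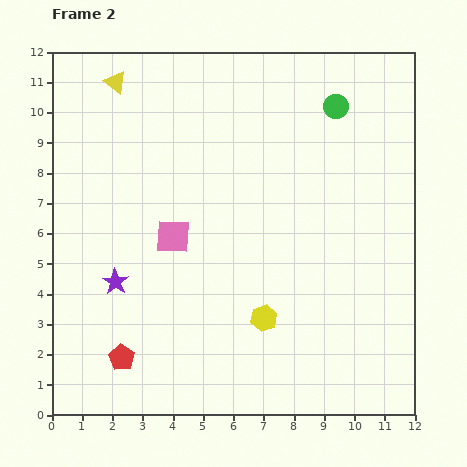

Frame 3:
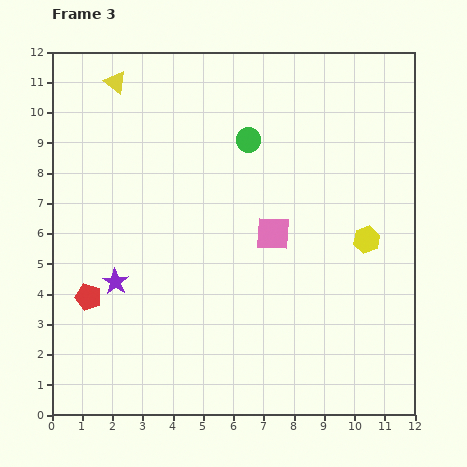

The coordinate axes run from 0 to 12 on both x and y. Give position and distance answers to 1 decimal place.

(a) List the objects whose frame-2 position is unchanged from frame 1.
the purple star, the yellow triangle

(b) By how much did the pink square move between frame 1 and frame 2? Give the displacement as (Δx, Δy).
(-3.3, 0.1)

The pink square was at (7.3, 5.8) in frame 1 and (4.0, 5.9) in frame 2.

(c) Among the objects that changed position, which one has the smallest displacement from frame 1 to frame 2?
the red pentagon

(moved 2.3)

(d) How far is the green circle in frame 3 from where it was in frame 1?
2.1

The green circle moved from (6.5, 11.2) to (6.5, 9.1), a distance of √(0.0² + 2.1²) ≈ 2.1.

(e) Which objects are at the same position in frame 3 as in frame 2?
the purple star, the yellow triangle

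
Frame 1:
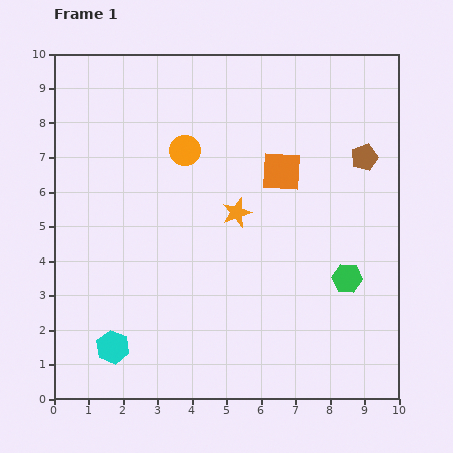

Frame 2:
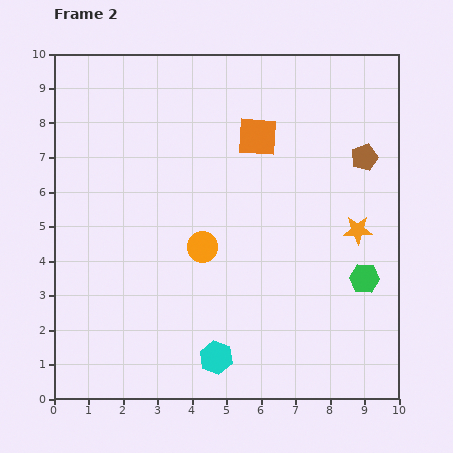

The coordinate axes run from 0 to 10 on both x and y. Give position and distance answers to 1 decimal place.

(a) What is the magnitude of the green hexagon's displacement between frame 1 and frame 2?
0.5

The green hexagon moved from (8.5, 3.5) to (9.0, 3.5), a distance of √(0.5² + 0.0²) ≈ 0.5.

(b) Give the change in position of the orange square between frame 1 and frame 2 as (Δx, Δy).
(-0.7, 1.0)

The orange square was at (6.6, 6.6) in frame 1 and (5.9, 7.6) in frame 2.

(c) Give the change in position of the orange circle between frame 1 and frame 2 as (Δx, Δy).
(0.5, -2.8)

The orange circle was at (3.8, 7.2) in frame 1 and (4.3, 4.4) in frame 2.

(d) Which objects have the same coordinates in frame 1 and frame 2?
the brown pentagon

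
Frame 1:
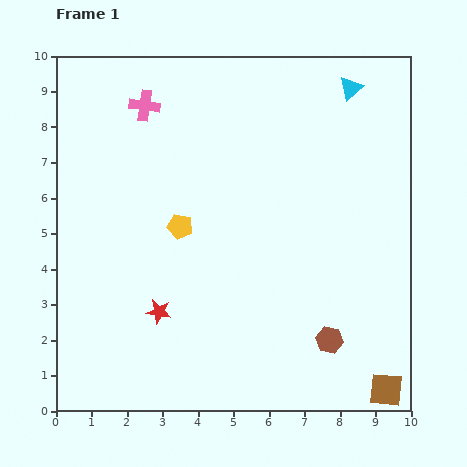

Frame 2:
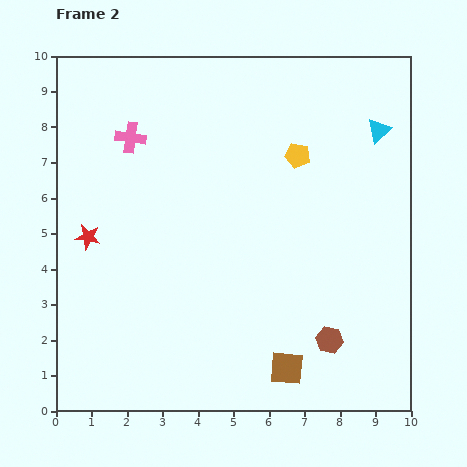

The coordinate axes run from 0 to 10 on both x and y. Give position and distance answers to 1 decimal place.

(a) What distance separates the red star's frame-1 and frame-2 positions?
2.9

The red star moved from (2.9, 2.8) to (0.9, 4.9), a distance of √(2.0² + 2.1²) ≈ 2.9.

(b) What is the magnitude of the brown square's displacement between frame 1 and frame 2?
2.9

The brown square moved from (9.3, 0.6) to (6.5, 1.2), a distance of √(2.8² + 0.6²) ≈ 2.9.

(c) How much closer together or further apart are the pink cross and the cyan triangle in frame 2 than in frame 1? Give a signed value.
+1.2

Distance in frame 1: 5.8. Distance in frame 2: 7.0.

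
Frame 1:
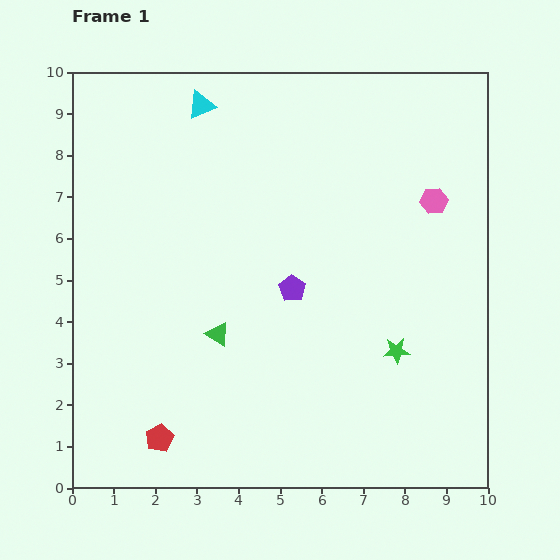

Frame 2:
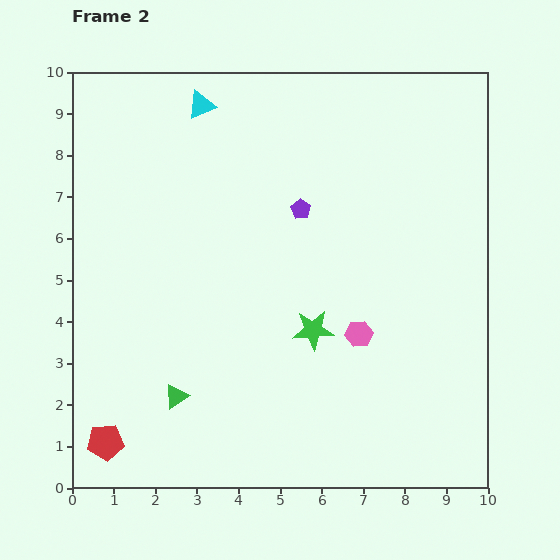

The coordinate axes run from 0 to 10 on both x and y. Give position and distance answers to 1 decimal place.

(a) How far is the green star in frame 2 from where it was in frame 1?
2.1

The green star moved from (7.8, 3.3) to (5.8, 3.8), a distance of √(2.0² + 0.5²) ≈ 2.1.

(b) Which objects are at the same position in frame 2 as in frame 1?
the cyan triangle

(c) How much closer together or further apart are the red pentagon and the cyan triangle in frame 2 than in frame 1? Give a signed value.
+0.3

Distance in frame 1: 8.1. Distance in frame 2: 8.4.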